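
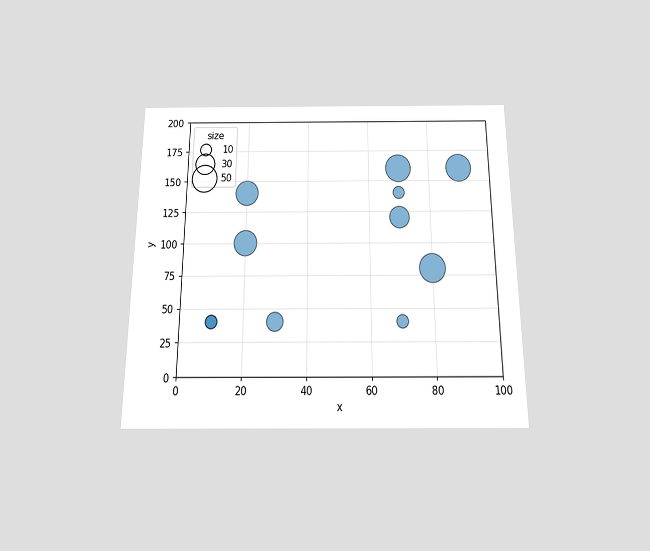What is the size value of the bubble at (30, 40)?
20

The chart is viewed slightly from below. Matching the bubble at (30, 40) against the size legend gives 20.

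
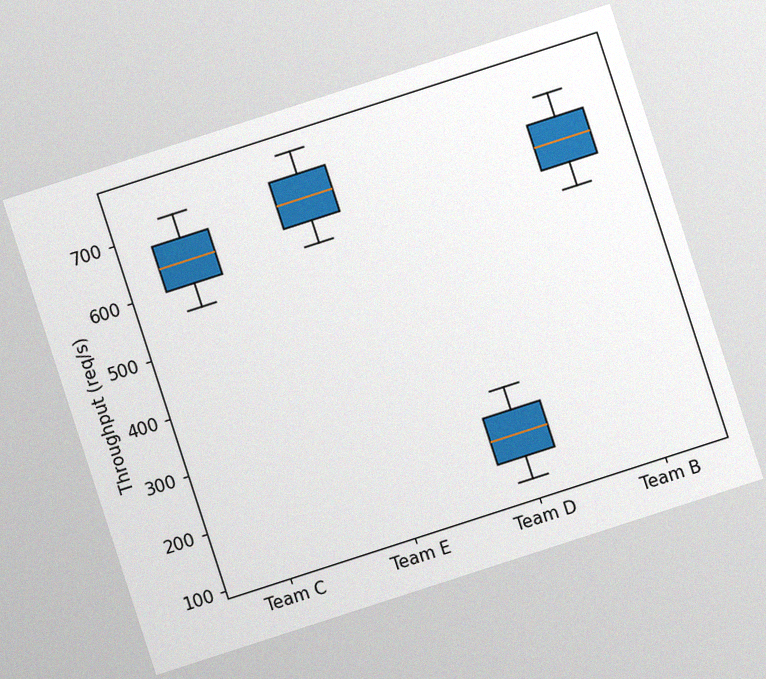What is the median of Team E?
The chart is tilted about 18° counter-clockwise, with some photo noise. The median line in the Team E box sits at 680req/s.

680req/s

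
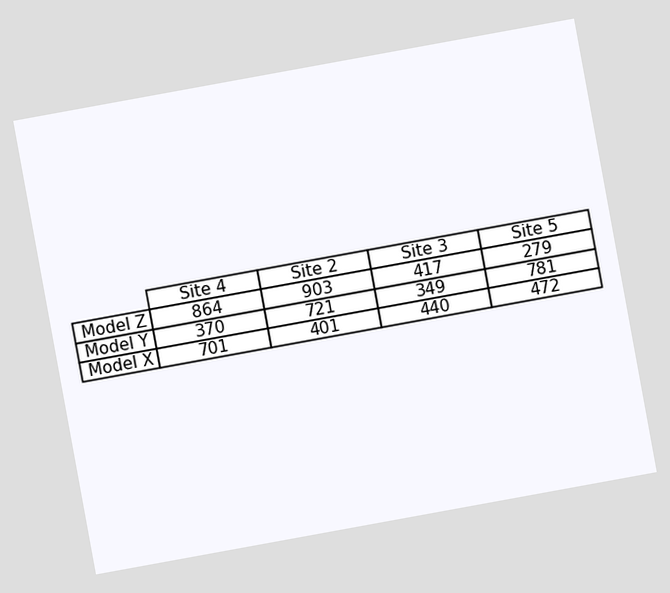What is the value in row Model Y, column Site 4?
The chart is tilted about 10° counter-clockwise. The (Model Y, Site 4) cell reads 370.

370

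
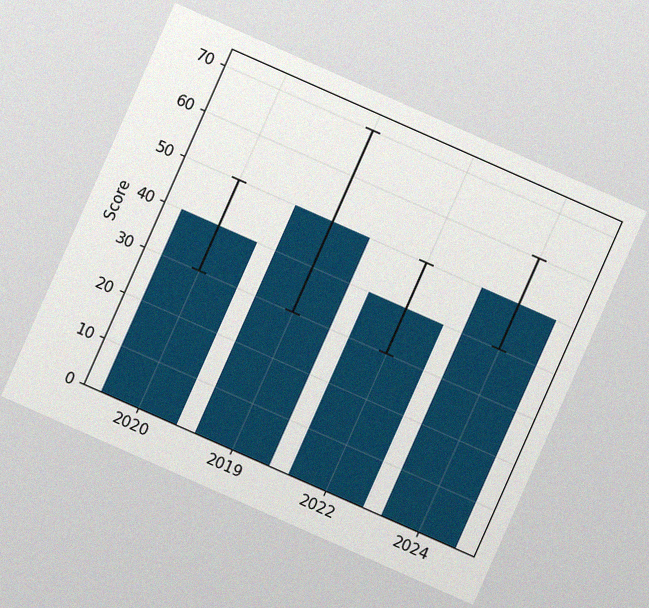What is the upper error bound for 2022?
The chart is tilted about 24° clockwise, with some photo noise. The 2022 bar's upper whisker reaches 50.

50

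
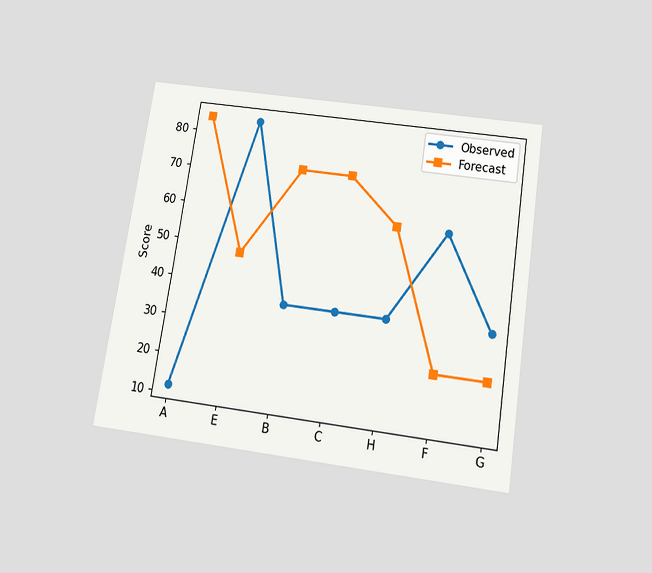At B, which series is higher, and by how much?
The chart is tilted about 9° clockwise and viewed slightly from below. At B, Forecast sits above the other line by 36.

Forecast, by 36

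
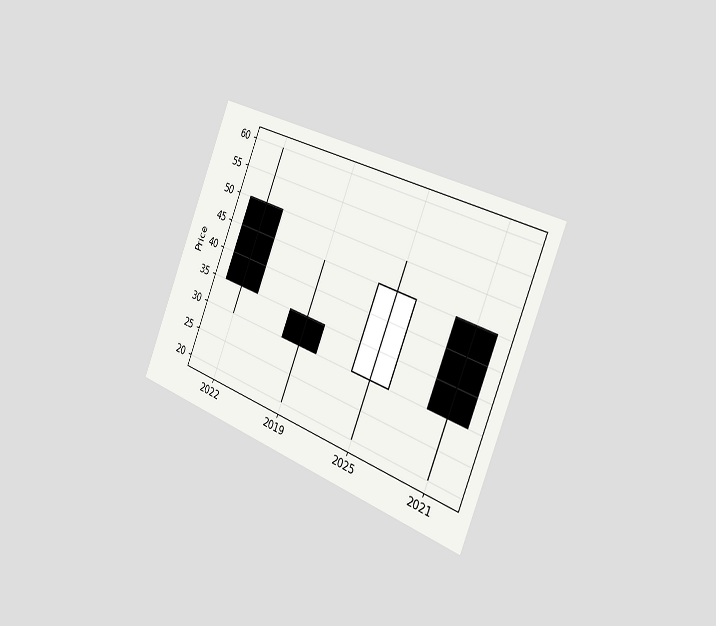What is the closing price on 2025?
The chart is tilted about 22° clockwise and viewed slightly from the right. The 2025 candle closes at 45.

45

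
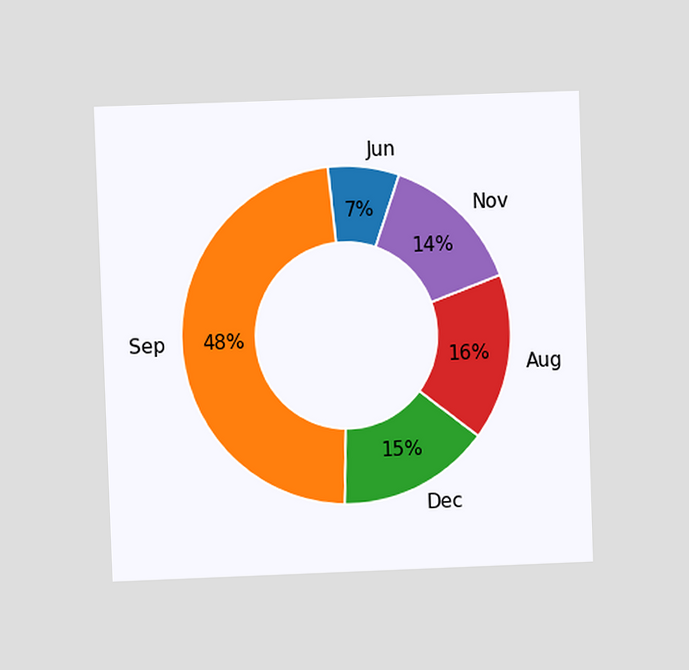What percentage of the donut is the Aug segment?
The chart is tilted about 2° counter-clockwise and viewed at a slight angle. The Aug segment takes up 16% of the ring.

16%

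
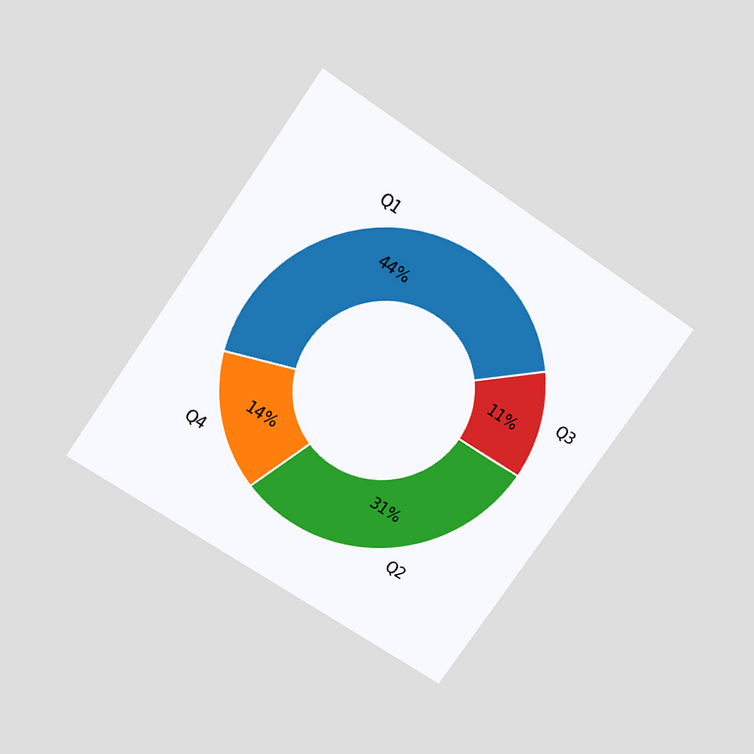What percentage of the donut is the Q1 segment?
The chart is tilted about 35° clockwise and viewed slightly from above. The Q1 segment takes up 44% of the ring.

44%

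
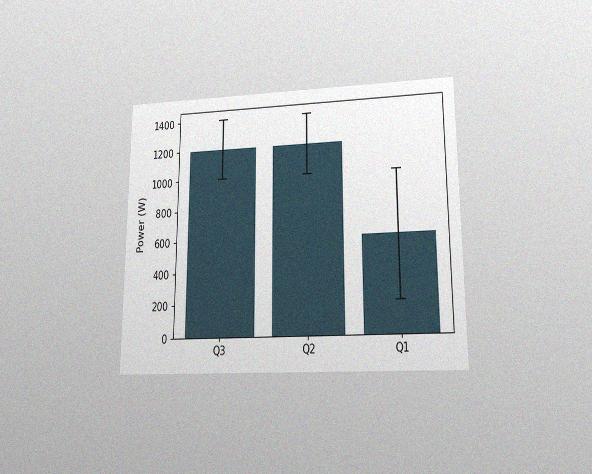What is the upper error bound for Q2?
1400W

The chart is viewed at a slight angle, with some photo noise. The Q2 bar's upper whisker reaches 1400W.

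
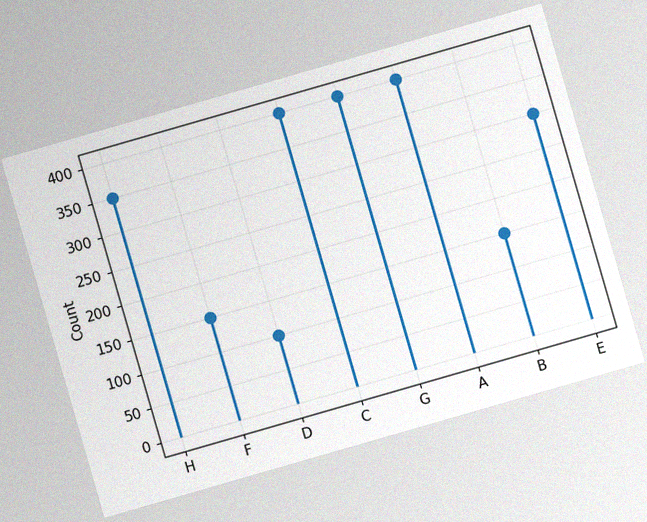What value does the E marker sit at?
The chart is tilted about 16° counter-clockwise, with some photo noise. The E marker sits at 300.

300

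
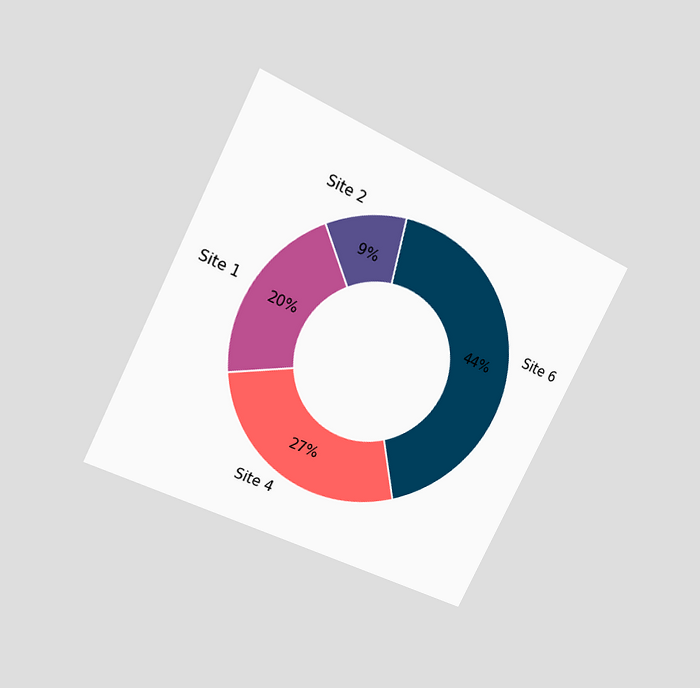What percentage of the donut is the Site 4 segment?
27%

The chart is tilted about 26° clockwise and viewed at a slight angle. The Site 4 segment takes up 27% of the ring.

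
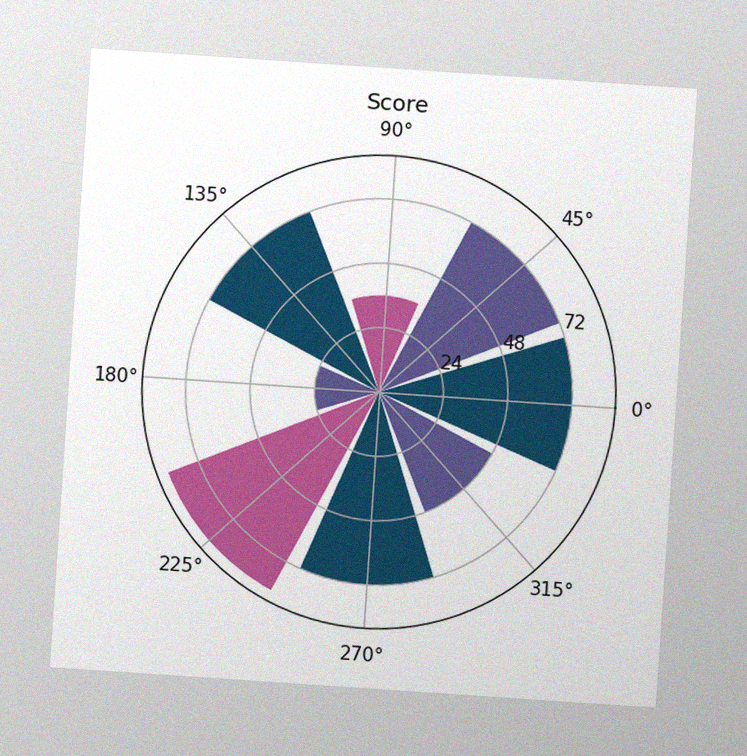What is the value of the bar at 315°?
The chart is tilted about 4° clockwise, with some photo noise. The bar at 315° reaches 48 on the radial axis.

48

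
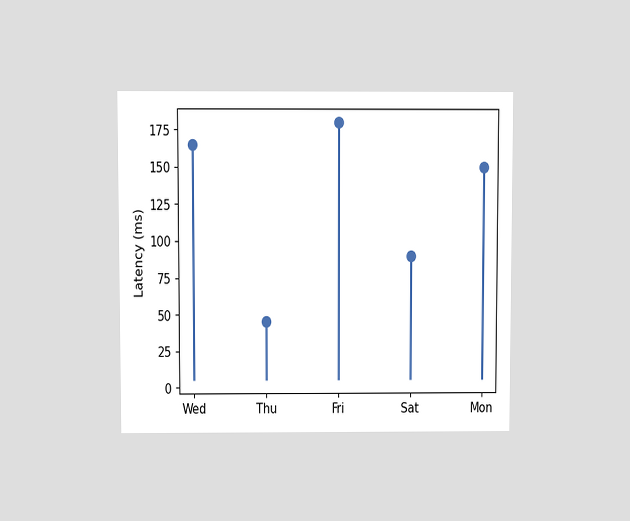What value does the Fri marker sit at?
180ms

The chart is viewed at a slight angle. The Fri marker sits at 180ms.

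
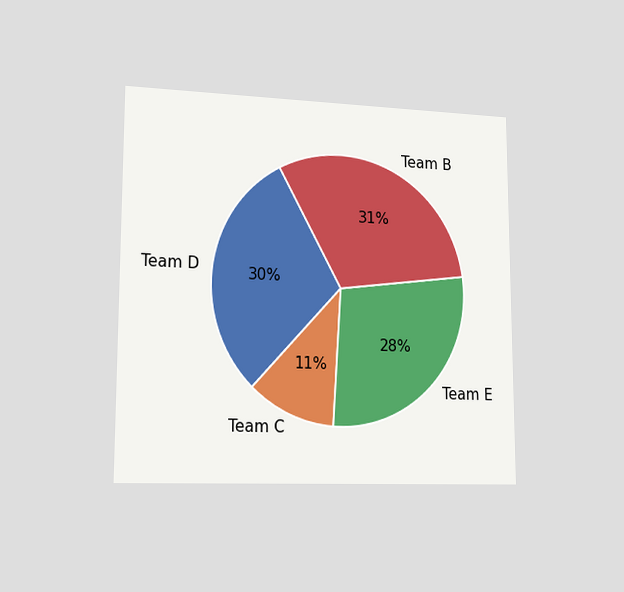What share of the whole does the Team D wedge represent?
30%

The chart is viewed slightly from the left. The Team D slice takes up 30% of the pie.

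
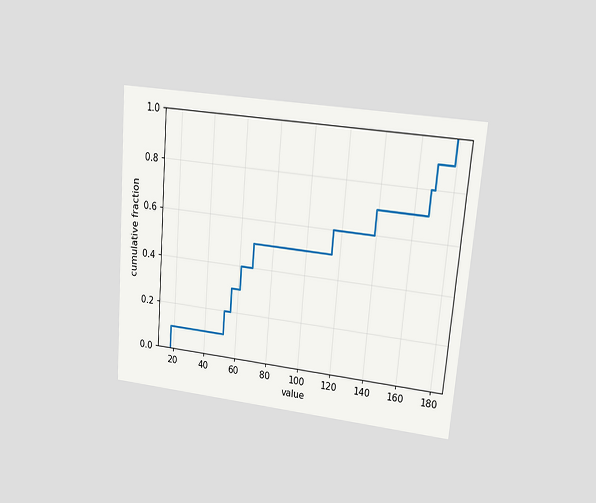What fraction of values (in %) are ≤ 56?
30%

The chart is tilted about 5° clockwise and viewed at a slight angle. At x=56 the ECDF step is at 30%.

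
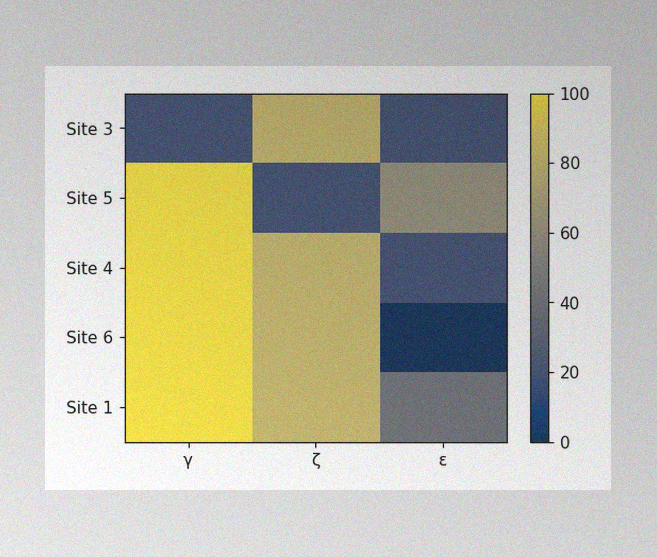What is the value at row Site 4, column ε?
The image has some photo noise and uneven lighting. Matching cell (Site 4, ε) against the colorbar gives 20.

20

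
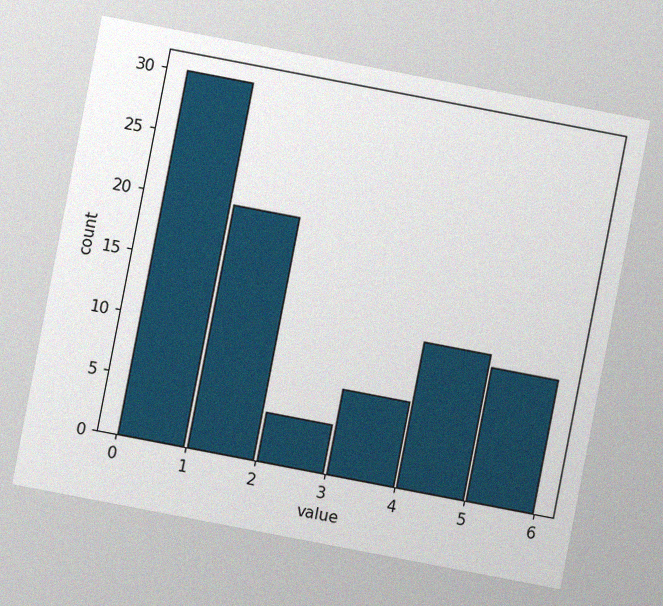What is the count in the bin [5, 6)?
11

The chart is tilted about 11° clockwise, with some photo noise. The [5, 6) bin has height 11.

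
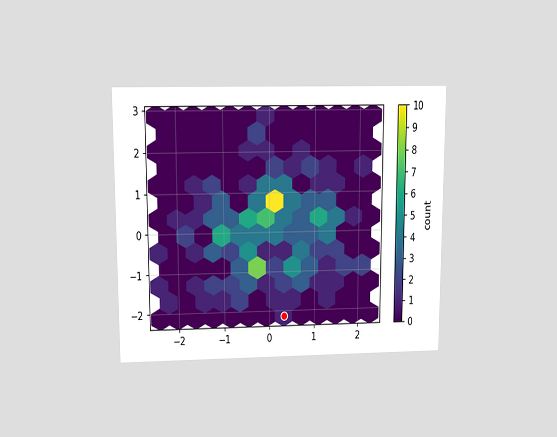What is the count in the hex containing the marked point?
The chart is viewed slightly from above. The marked hex reads 1 on the colorbar.

1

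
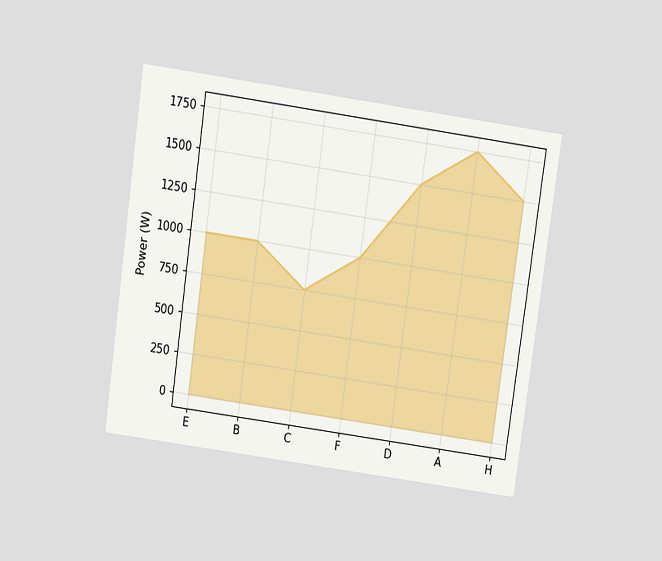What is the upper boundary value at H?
1500W

The chart is tilted about 8° clockwise and viewed slightly from above. At H the upper boundary is at 1500W.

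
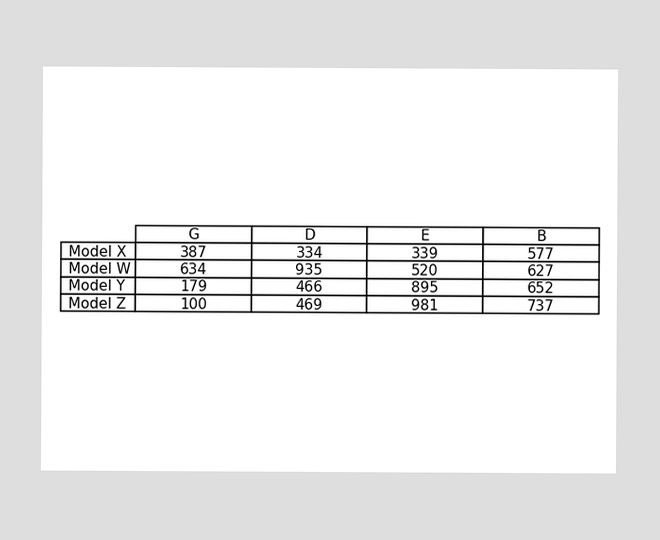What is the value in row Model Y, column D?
The (Model Y, D) cell reads 466.

466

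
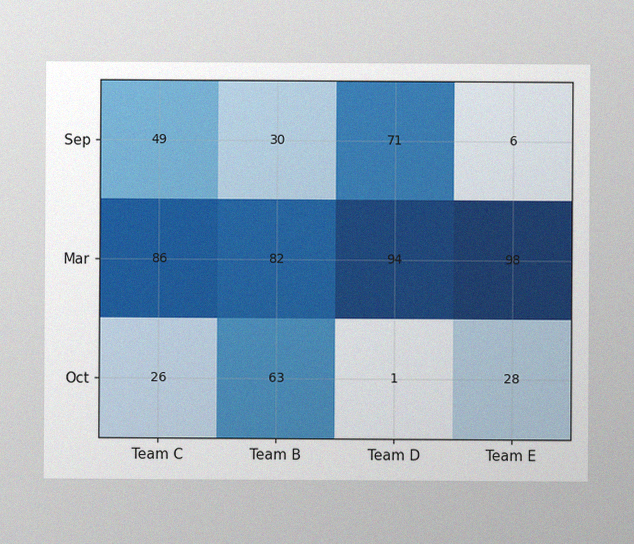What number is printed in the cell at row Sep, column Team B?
The image has some photo noise and uneven lighting. The (Sep, Team B) cell reads 30.

30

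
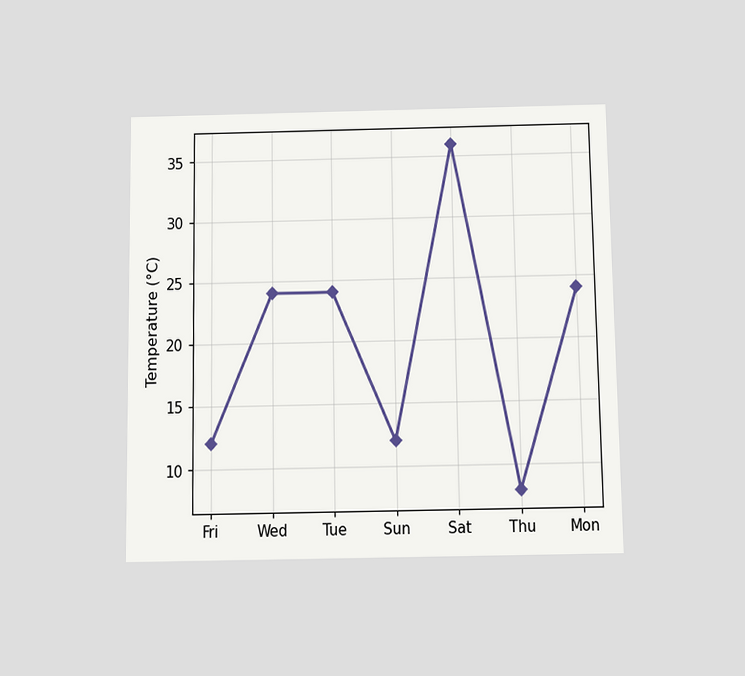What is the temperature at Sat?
The chart is viewed slightly from below. At Sat, the line is at 36°C.

36°C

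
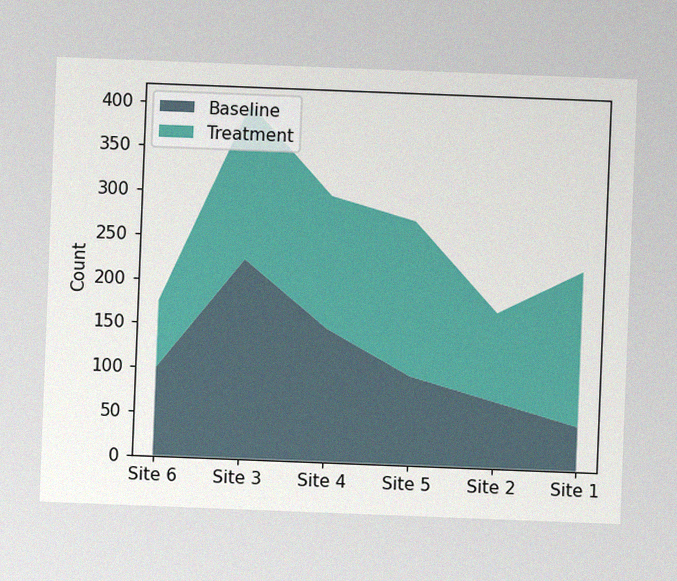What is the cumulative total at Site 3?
The chart is tilted about 2° clockwise, with some photo noise. The stacked total at Site 3 reaches 400.

400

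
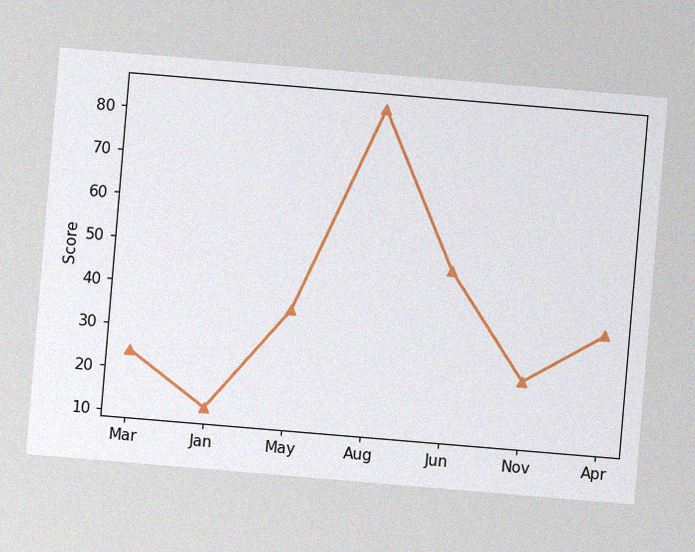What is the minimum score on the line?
The chart is tilted about 5° clockwise, with some photo noise. The lowest point is at Jan, and reading across to the y-axis gives 12.

12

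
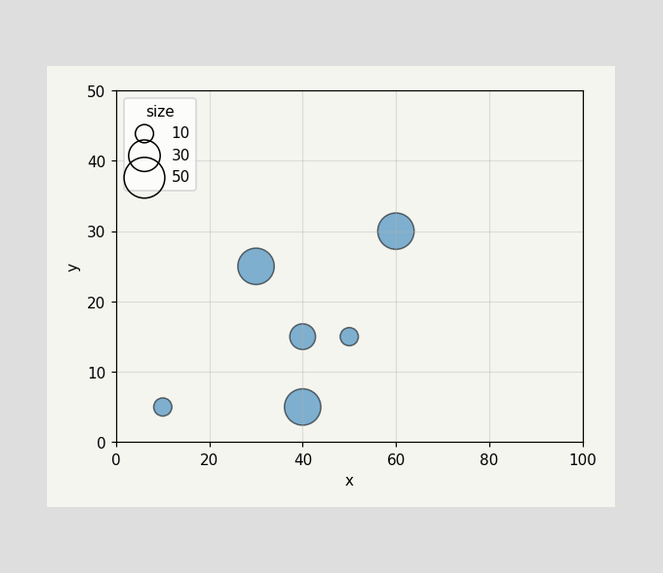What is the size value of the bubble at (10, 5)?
10

Matching the bubble at (10, 5) against the size legend gives 10.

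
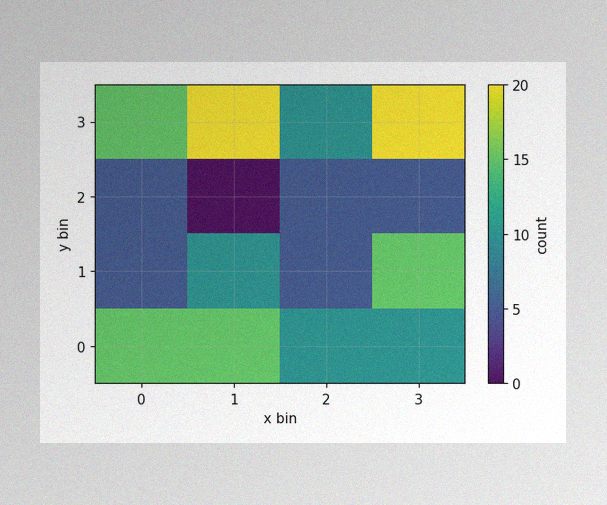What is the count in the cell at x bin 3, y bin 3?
20

The image has some photo noise and uneven lighting. Matching the cell (3, 3) against the colorbar gives 20.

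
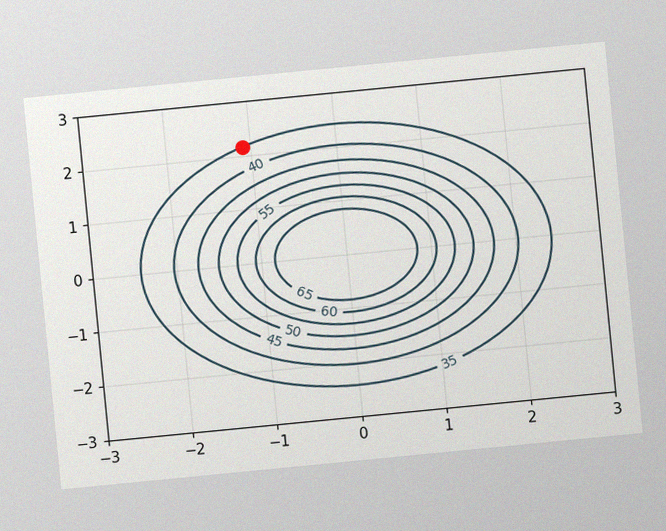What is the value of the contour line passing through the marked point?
The chart is tilted about 6° counter-clockwise, with some photo noise. The marked point sits on the contour labelled 35.

35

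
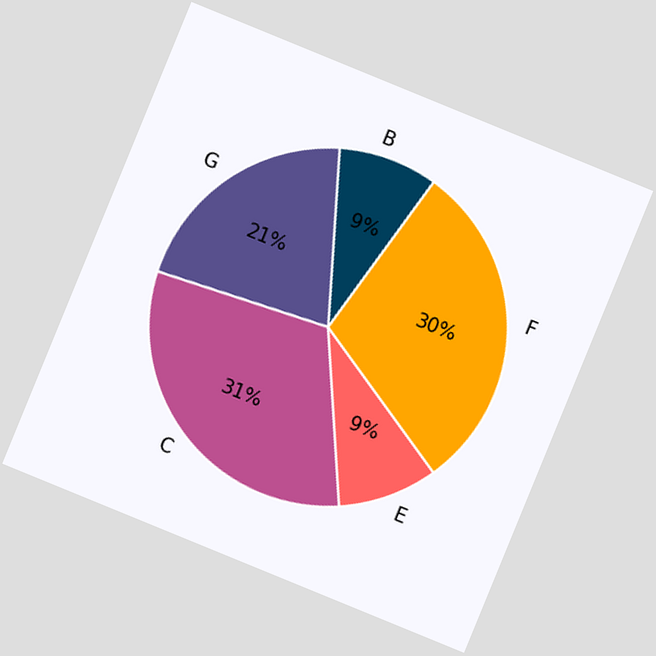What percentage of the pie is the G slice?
21%

The chart is tilted about 22° clockwise. The G slice takes up 21% of the pie.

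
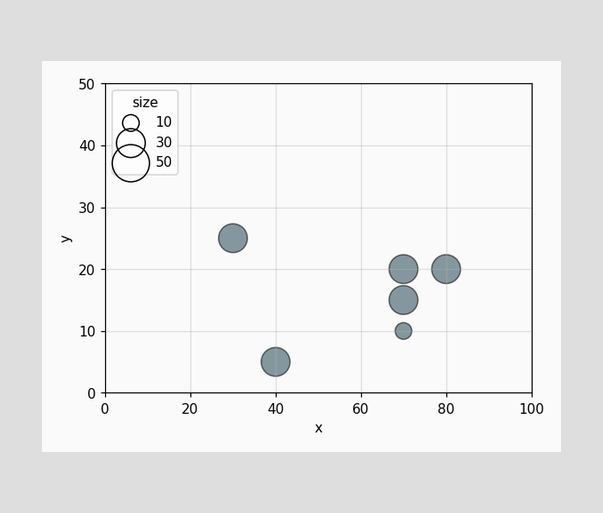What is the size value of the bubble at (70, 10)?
10

Matching the bubble at (70, 10) against the size legend gives 10.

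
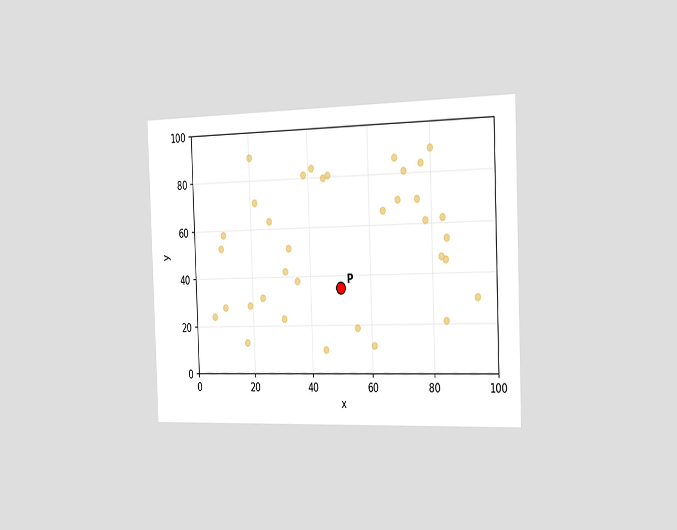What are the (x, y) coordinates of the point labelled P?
(50, 35)

The chart is tilted about 2° counter-clockwise and viewed slightly from the right. Following the gridlines from P to each axis, P sits at (50, 35).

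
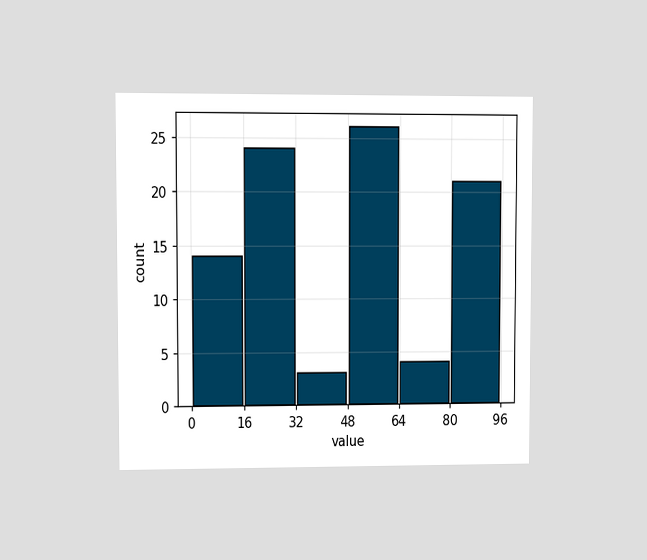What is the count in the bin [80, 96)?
21

The chart is viewed at a slight angle. The [80, 96) bin has height 21.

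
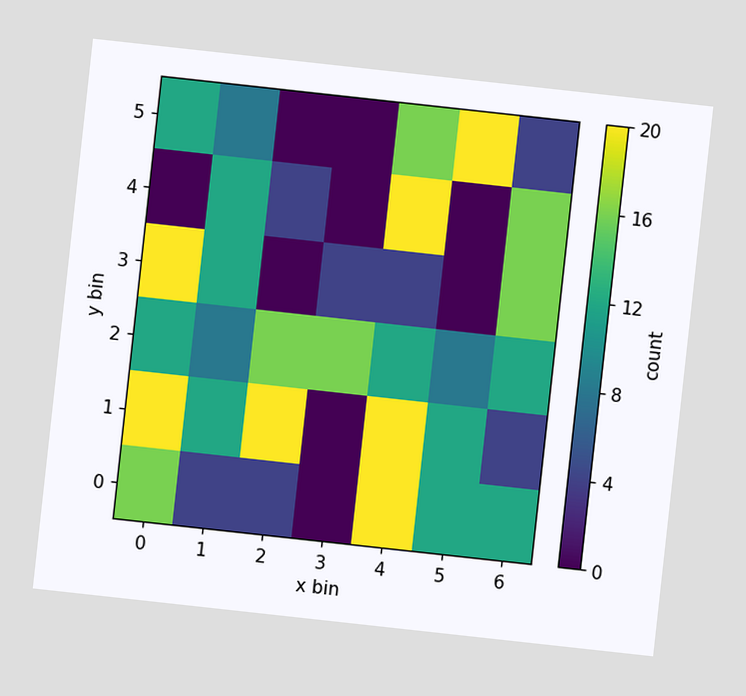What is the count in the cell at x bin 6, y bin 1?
4

The chart is tilted about 6° clockwise. Matching the cell (6, 1) against the colorbar gives 4.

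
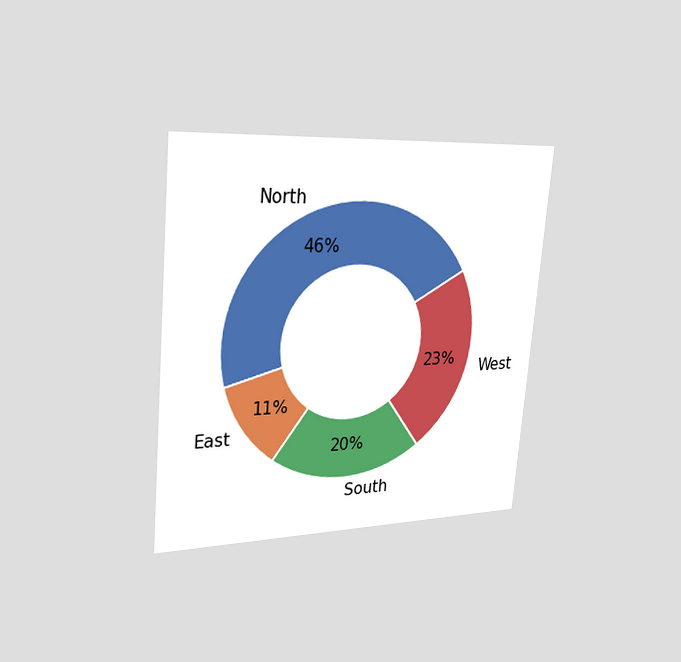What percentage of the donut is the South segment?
20%

The chart is tilted about 5° clockwise and viewed slightly from the left. The South segment takes up 20% of the ring.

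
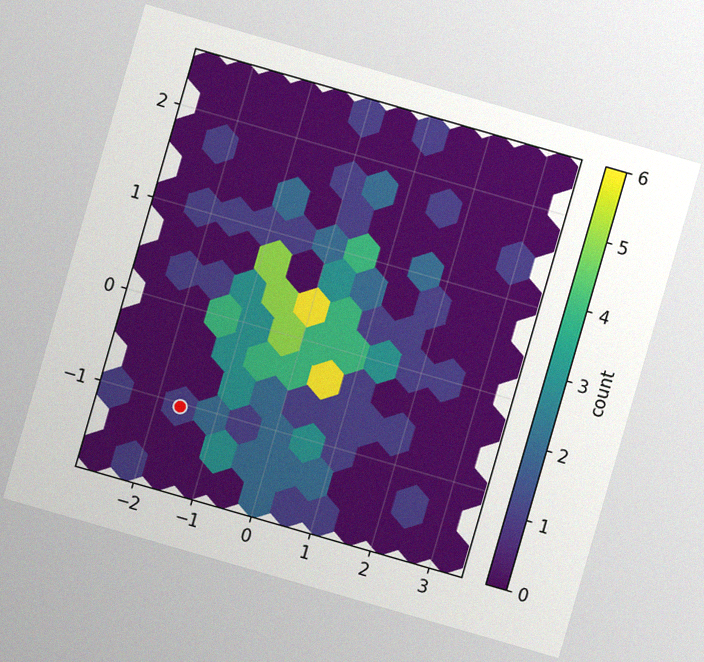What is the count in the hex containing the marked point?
1

The chart is tilted about 16° clockwise, with some photo noise. The marked hex reads 1 on the colorbar.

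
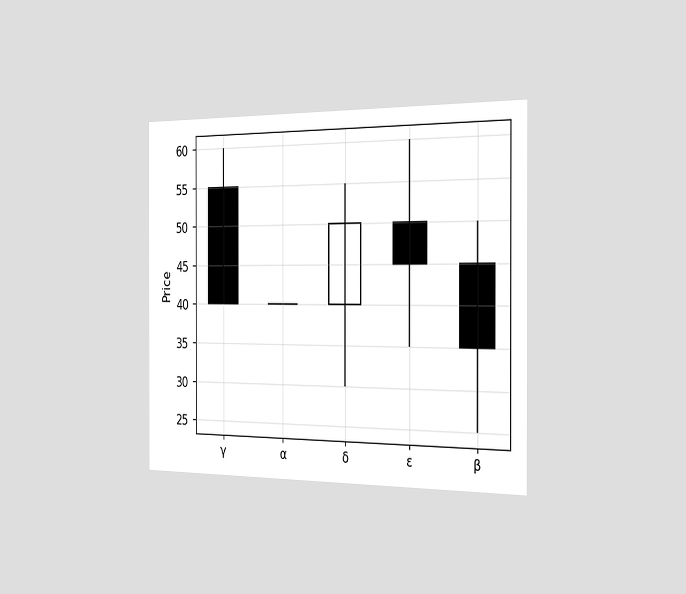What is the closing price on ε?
45

The chart is viewed slightly from the right. The ε candle closes at 45.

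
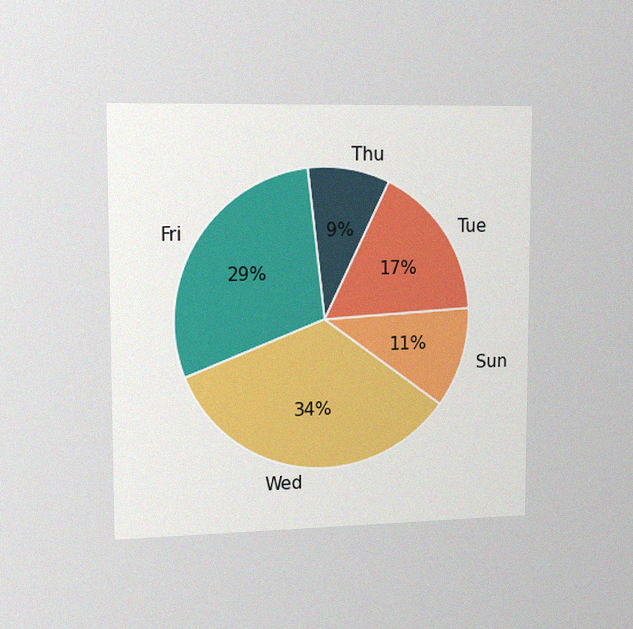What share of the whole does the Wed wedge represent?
The chart is viewed slightly from the left, with some photo noise. The Wed slice takes up 34% of the pie.

34%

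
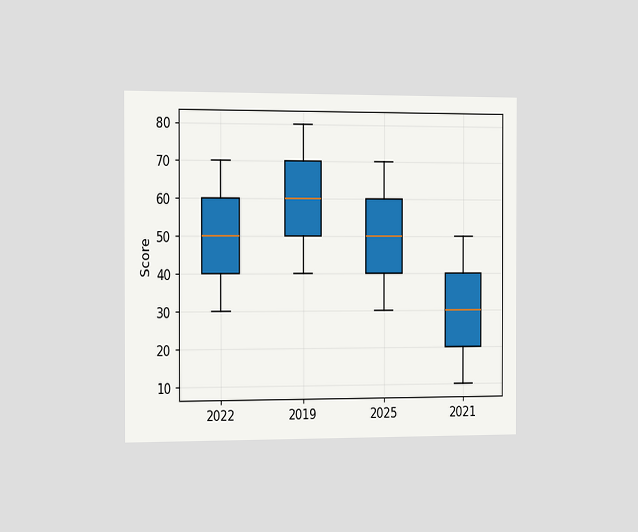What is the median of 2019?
The chart is viewed slightly from the left. The median line in the 2019 box sits at 60.

60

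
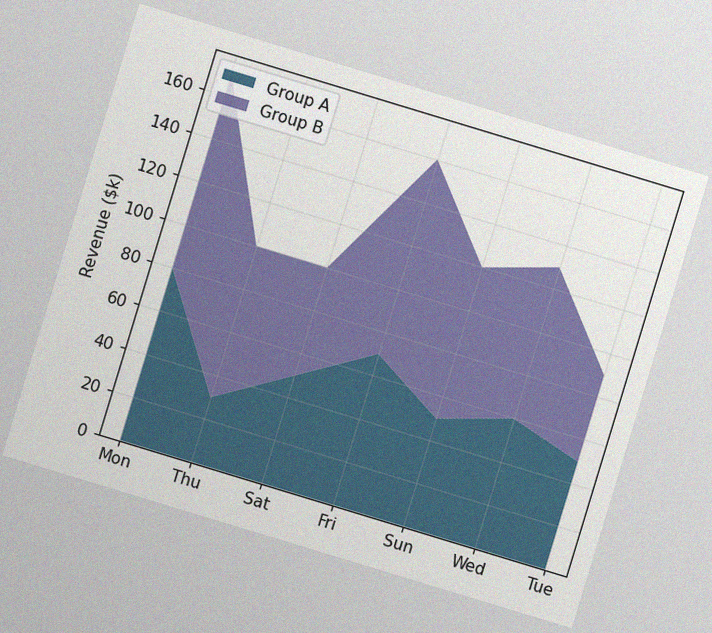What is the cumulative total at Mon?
The chart is tilted about 17° clockwise, with some photo noise. The stacked total at Mon reaches $170k.

$170k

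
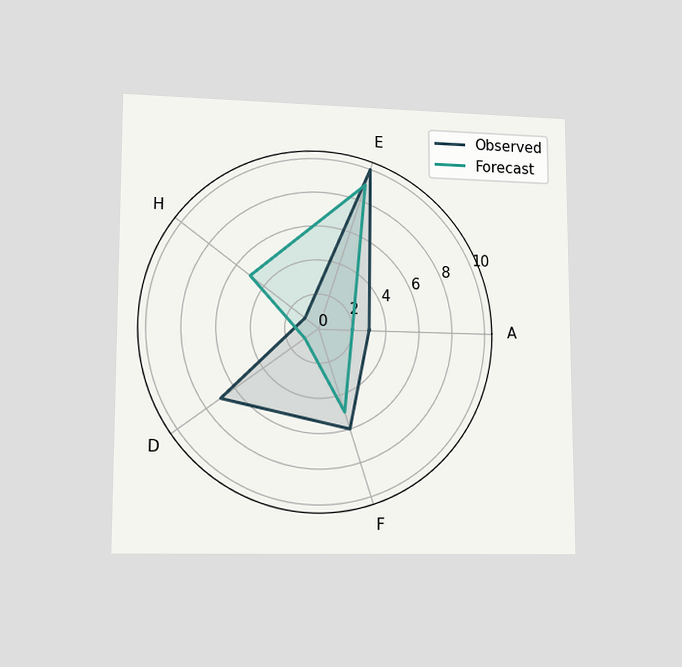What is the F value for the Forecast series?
The chart is viewed at a slight angle. On the F axis, Forecast reaches 5.

5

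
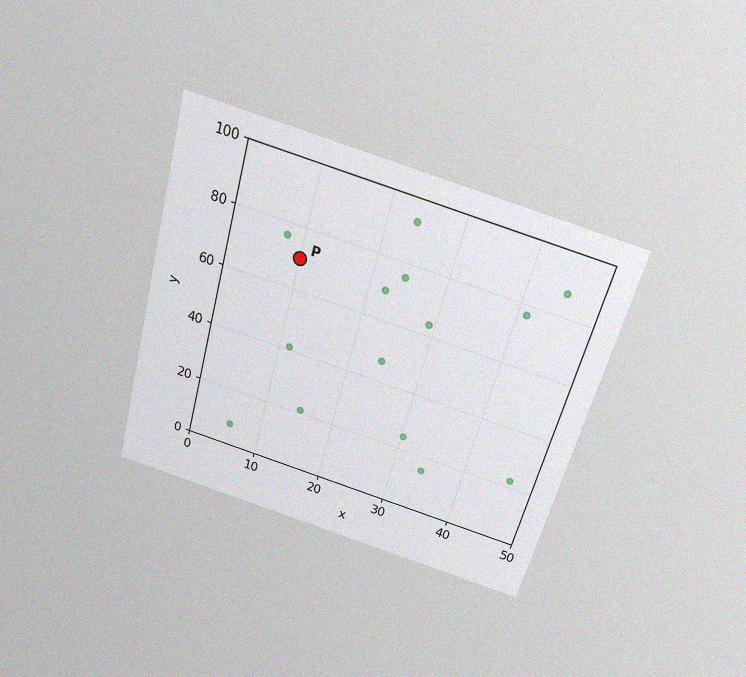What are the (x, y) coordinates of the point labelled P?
The chart is tilted about 15° clockwise and viewed slightly from above, with some photo noise. Following the gridlines from P to each axis, P sits at (10, 70).

(10, 70)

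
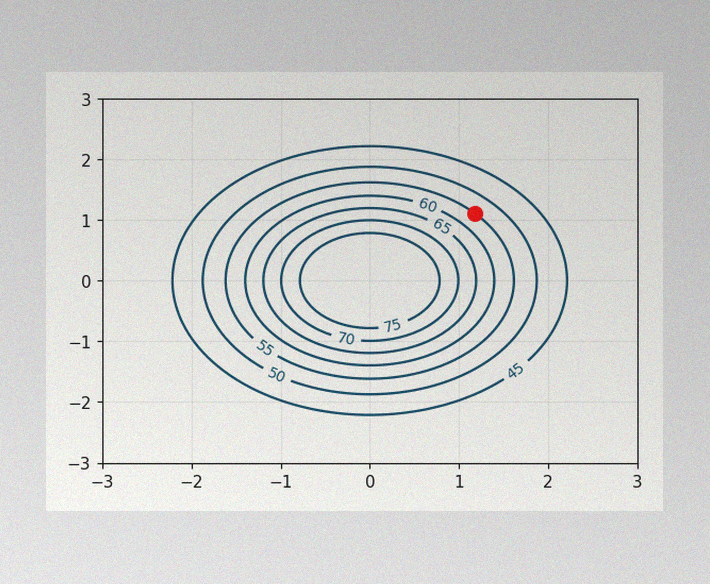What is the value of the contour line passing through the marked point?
The image has some photo noise and uneven lighting. The marked point sits on the contour labelled 55.

55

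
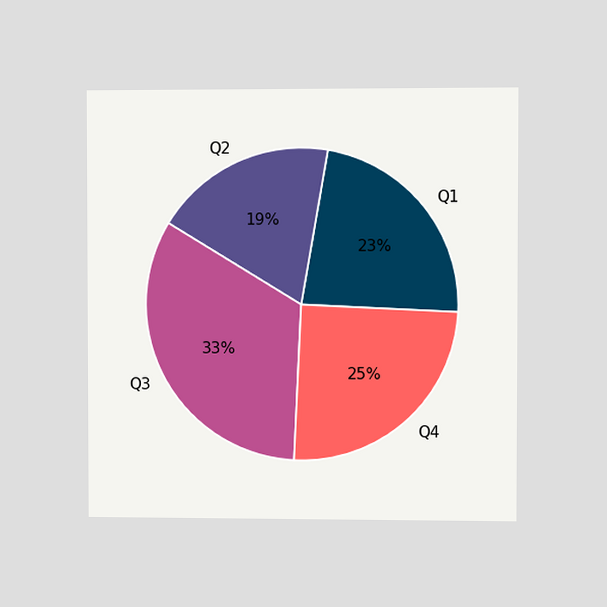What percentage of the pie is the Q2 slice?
19%

The chart is viewed at a slight angle. The Q2 slice takes up 19% of the pie.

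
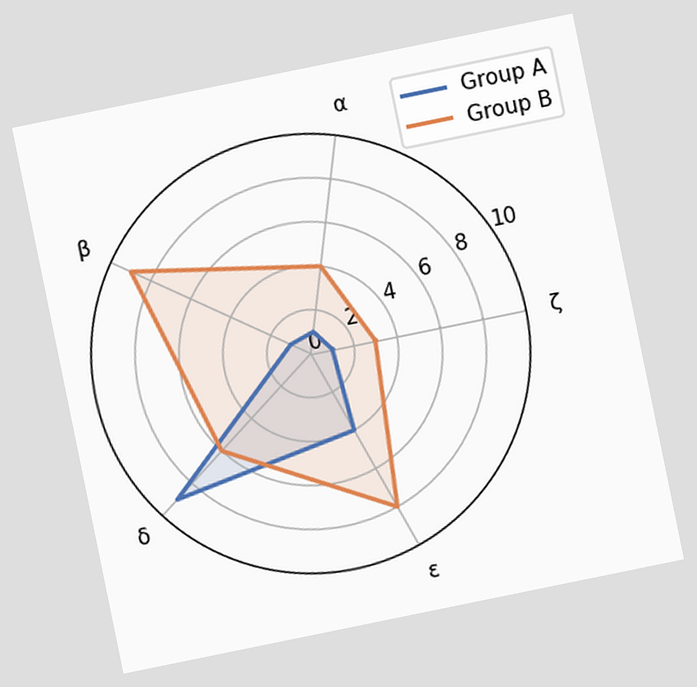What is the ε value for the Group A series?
The chart is tilted about 12° counter-clockwise. On the ε axis, Group A reaches 4.

4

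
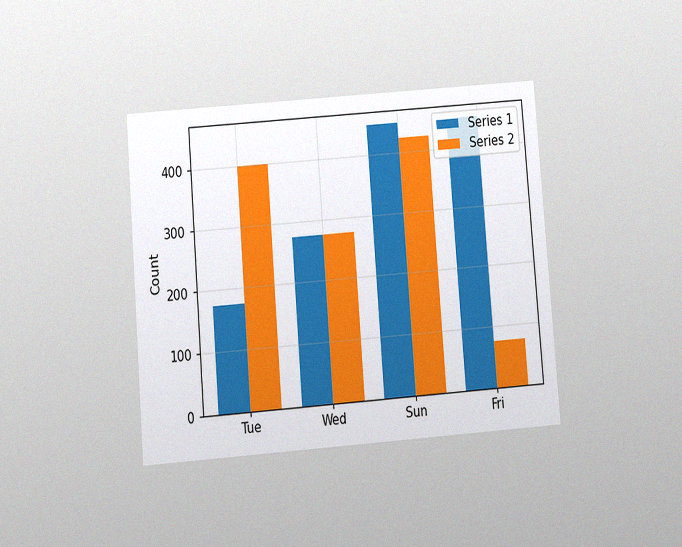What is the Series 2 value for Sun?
The chart is tilted about 4° counter-clockwise and viewed slightly from below, with some photo noise. The Series 2 bar at Sun reaches 425 on the y-axis.

425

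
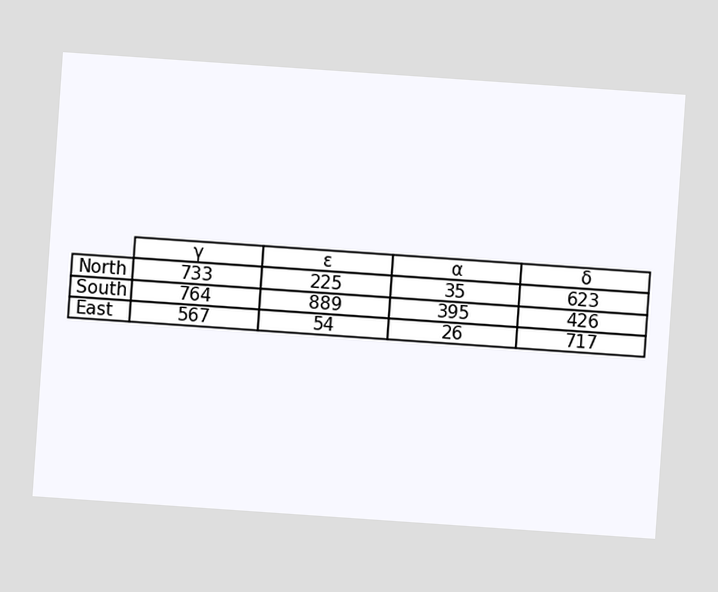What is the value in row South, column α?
395

The chart is tilted about 4° clockwise. The (South, α) cell reads 395.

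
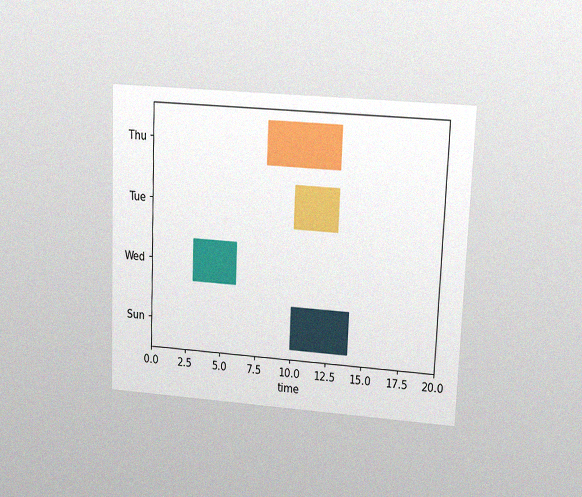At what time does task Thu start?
The chart is tilted about 2° clockwise and viewed at a slight angle, with some photo noise. The Thu bar begins at t=8.

8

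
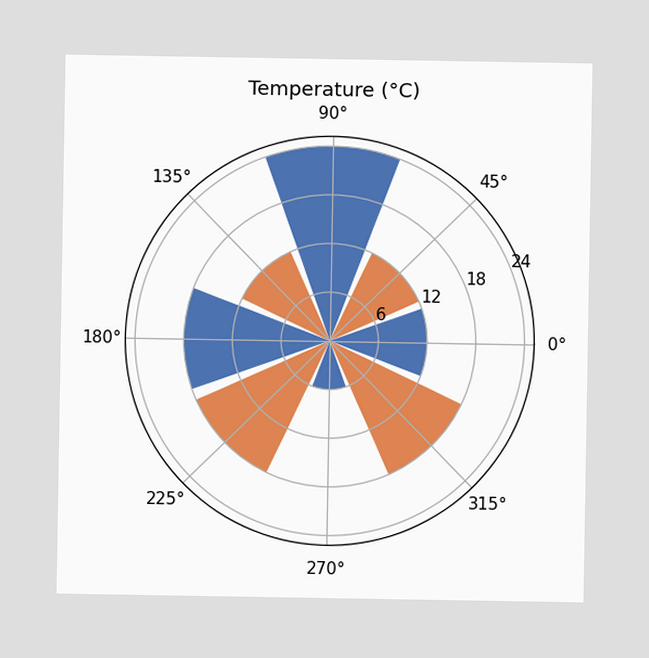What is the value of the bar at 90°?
24°C

The bar at 90° reaches 24°C on the radial axis.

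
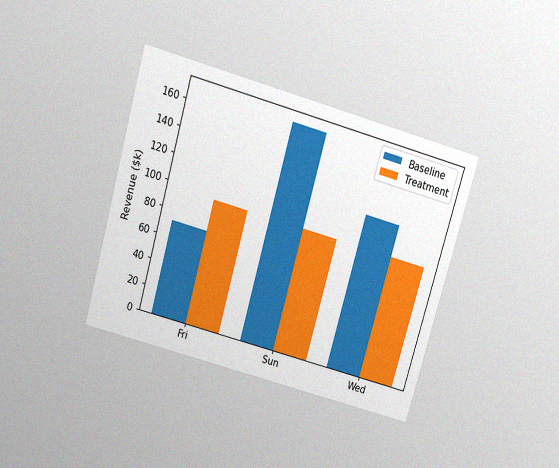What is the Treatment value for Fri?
The chart is tilted about 16° clockwise and viewed slightly from above, with some photo noise. The Treatment bar at Fri reaches $96k on the y-axis.

$96k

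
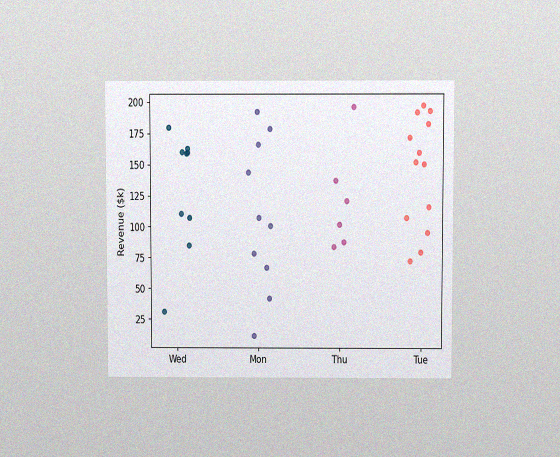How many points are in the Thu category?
6

The chart is viewed at a slight angle, with some photo noise. Counting the markers in the Thu column gives 6.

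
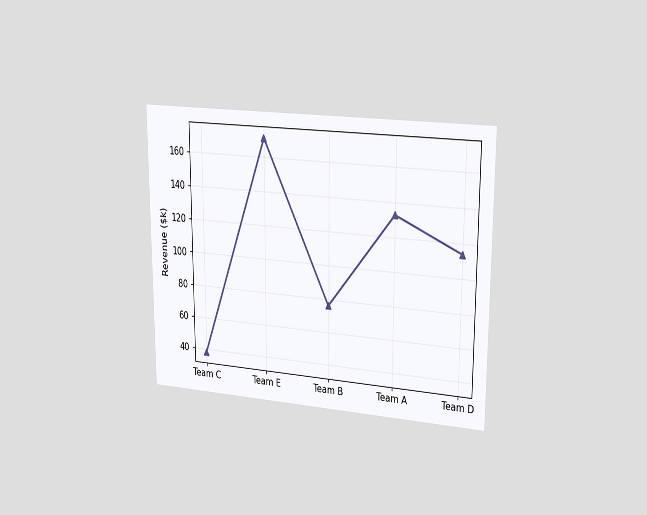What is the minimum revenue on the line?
$38k

The chart is viewed slightly from the right. The lowest point is at Team C, and reading across to the y-axis gives $38k.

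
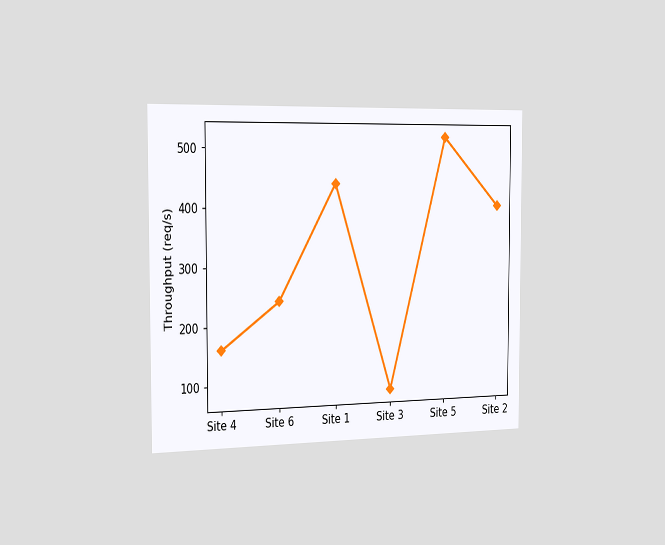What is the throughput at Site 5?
520req/s

The chart is viewed slightly from the left. At Site 5, the line is at 520req/s.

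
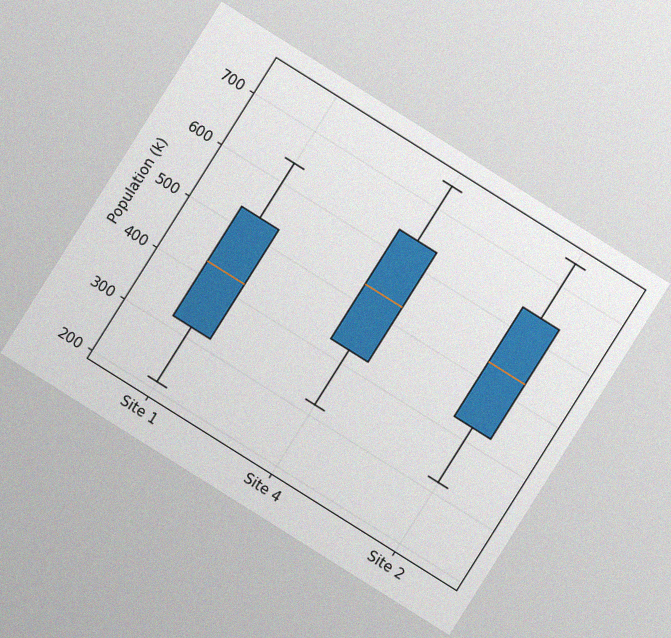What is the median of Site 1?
424k

The chart is tilted about 32° clockwise, with some photo noise. The median line in the Site 1 box sits at 424k.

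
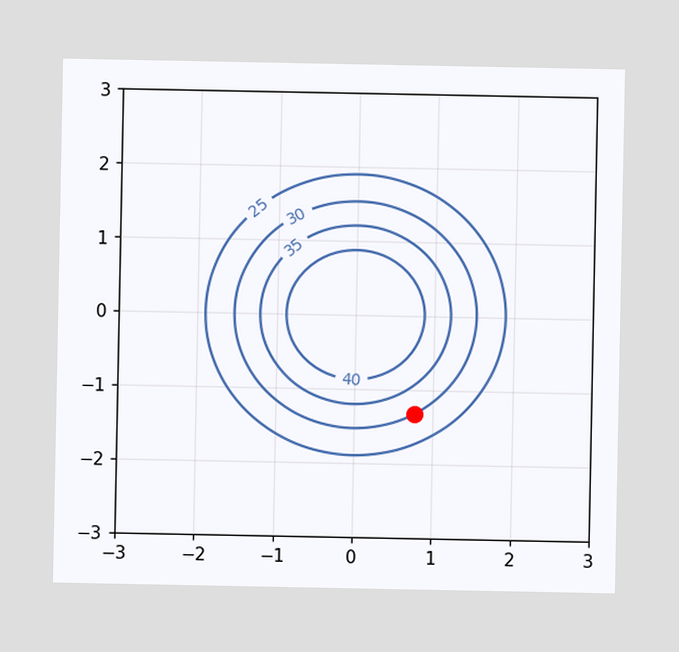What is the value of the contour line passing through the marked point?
30

The marked point sits on the contour labelled 30.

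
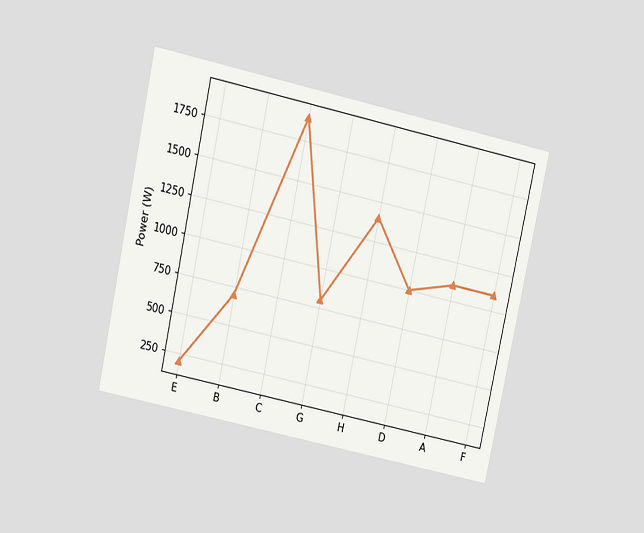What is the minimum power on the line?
The chart is tilted about 12° clockwise and viewed at a slight angle. The lowest point is at E, and reading across to the y-axis gives 200W.

200W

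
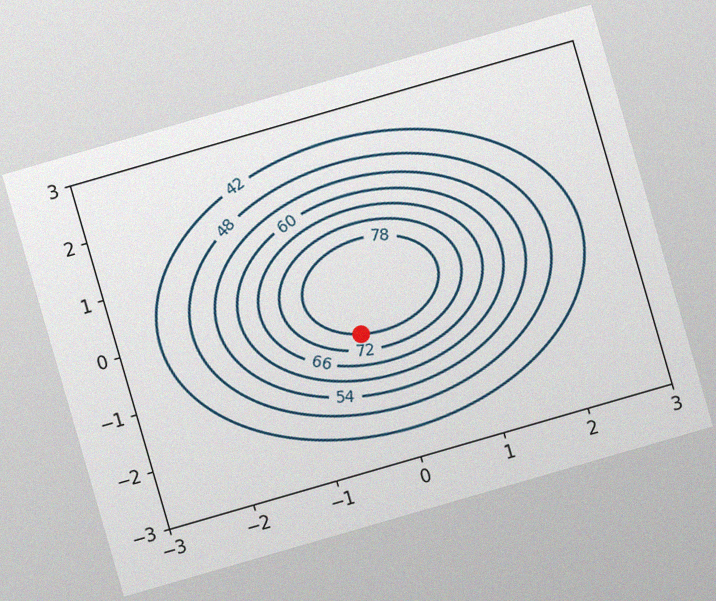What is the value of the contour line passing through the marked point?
78

The chart is tilted about 16° counter-clockwise, with some photo noise. The marked point sits on the contour labelled 78.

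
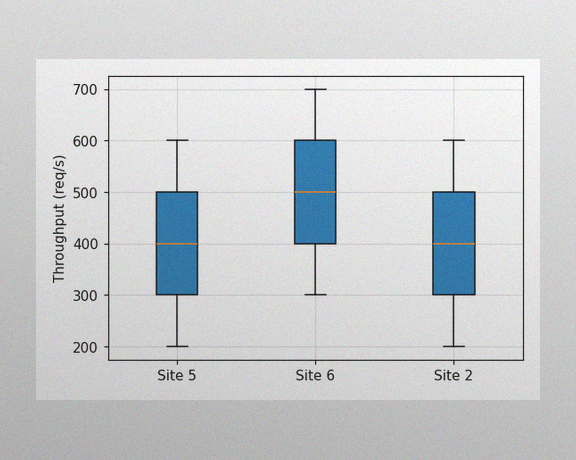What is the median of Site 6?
500req/s

The image has some photo noise and uneven lighting. The median line in the Site 6 box sits at 500req/s.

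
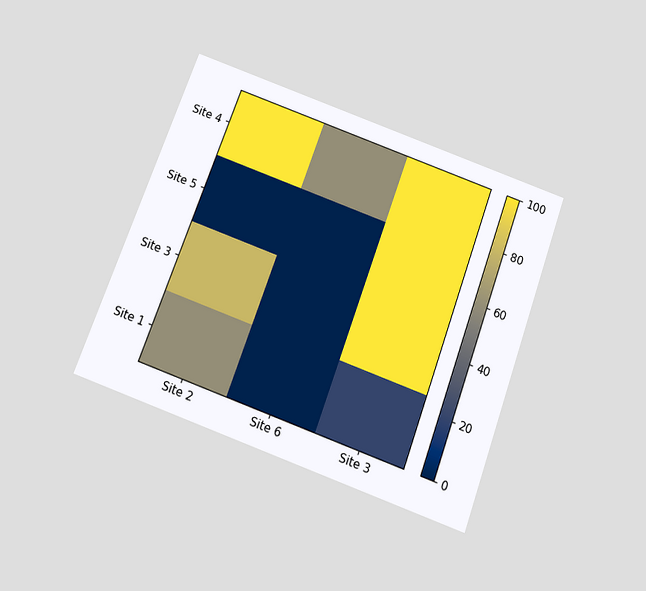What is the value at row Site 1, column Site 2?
60

The chart is tilted about 20° clockwise and viewed slightly from below. Matching cell (Site 1, Site 2) against the colorbar gives 60.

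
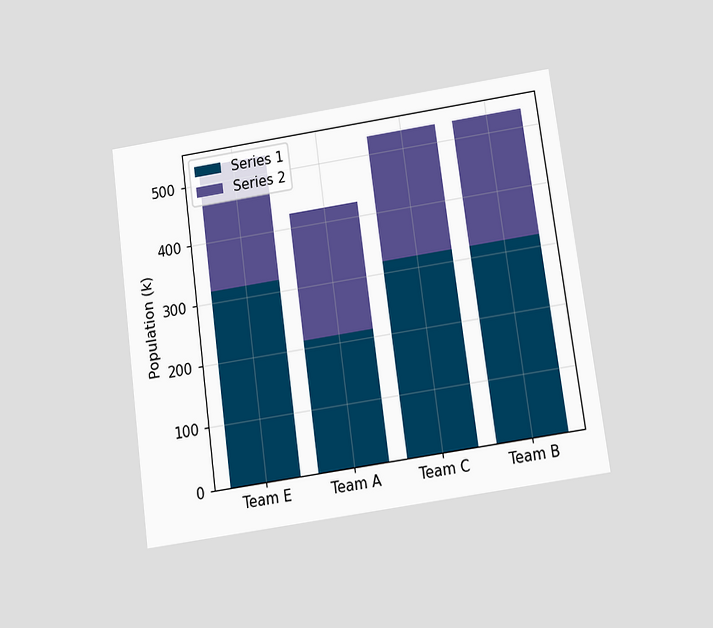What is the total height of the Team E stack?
530k

The chart is tilted about 8° counter-clockwise and viewed slightly from below. The Team E stack's top reaches 530k on the y-axis.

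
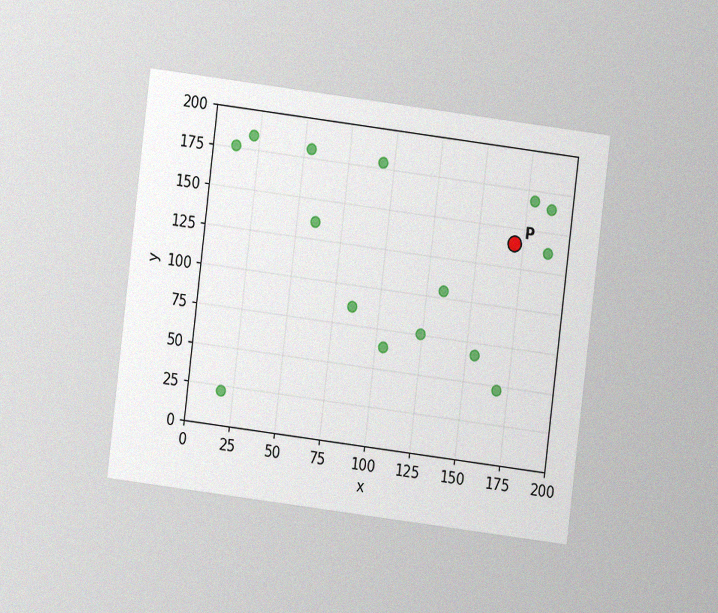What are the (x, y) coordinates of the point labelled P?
The chart is tilted about 7° clockwise and viewed at a slight angle, with some photo noise. Following the gridlines from P to each axis, P sits at (170, 140).

(170, 140)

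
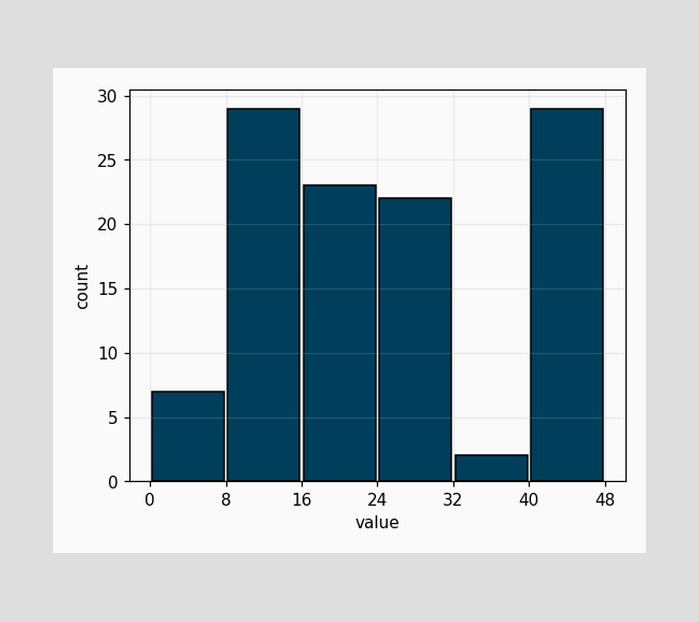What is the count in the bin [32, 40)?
2

The [32, 40) bin has height 2.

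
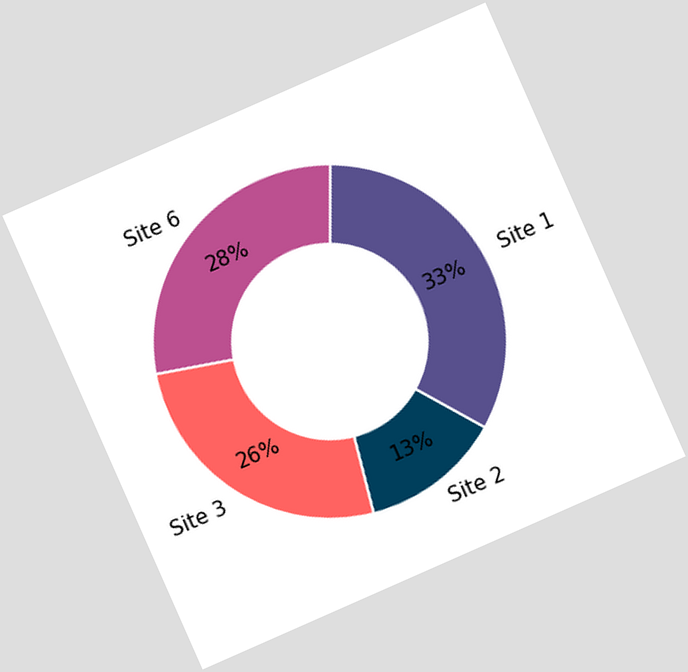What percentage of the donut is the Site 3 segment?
The chart is tilted about 24° counter-clockwise. The Site 3 segment takes up 26% of the ring.

26%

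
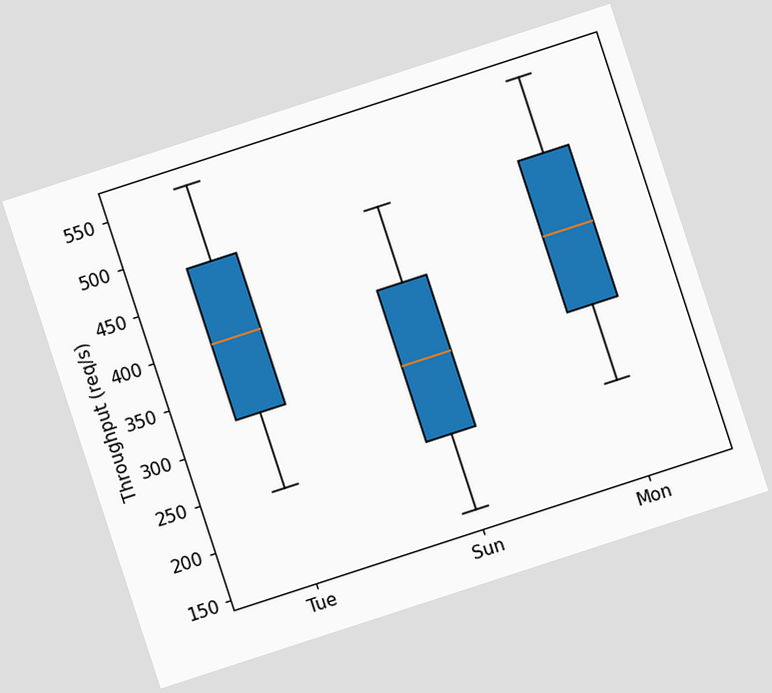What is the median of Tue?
400req/s

The chart is tilted about 18° counter-clockwise. The median line in the Tue box sits at 400req/s.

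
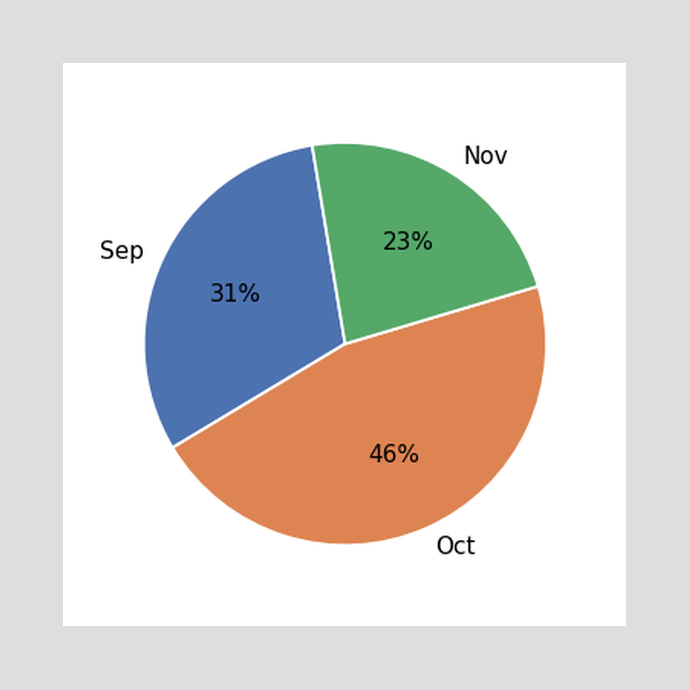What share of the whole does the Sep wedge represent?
The Sep slice takes up 31% of the pie.

31%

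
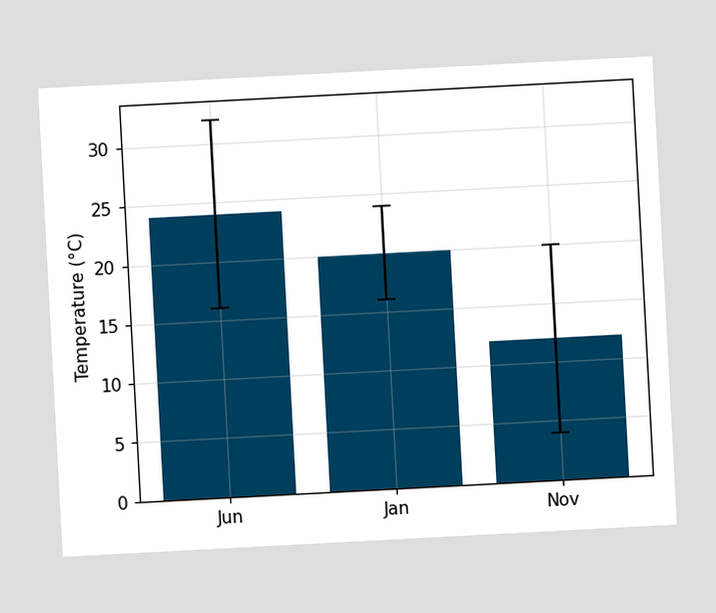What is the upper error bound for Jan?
24°C

The chart is tilted about 3° counter-clockwise. The Jan bar's upper whisker reaches 24°C.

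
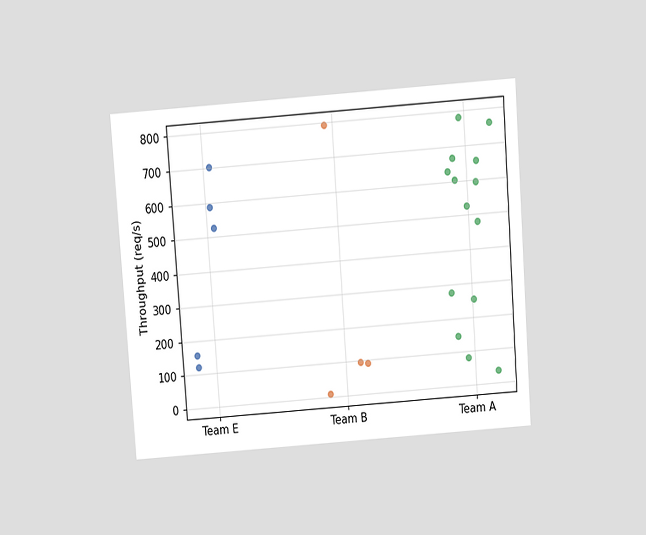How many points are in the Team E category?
5

The chart is tilted about 4° counter-clockwise and viewed slightly from above. Counting the markers in the Team E column gives 5.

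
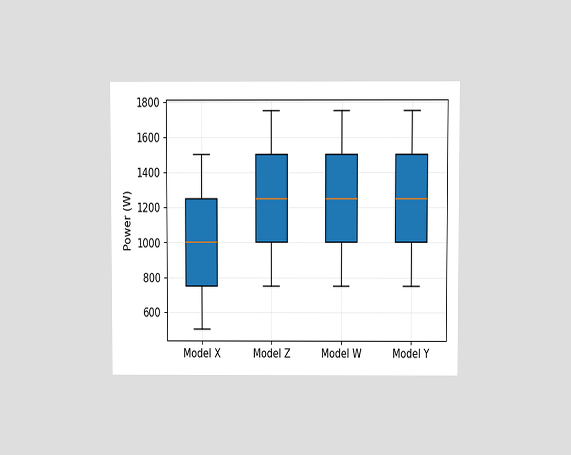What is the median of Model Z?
The chart is viewed at a slight angle. The median line in the Model Z box sits at 1250W.

1250W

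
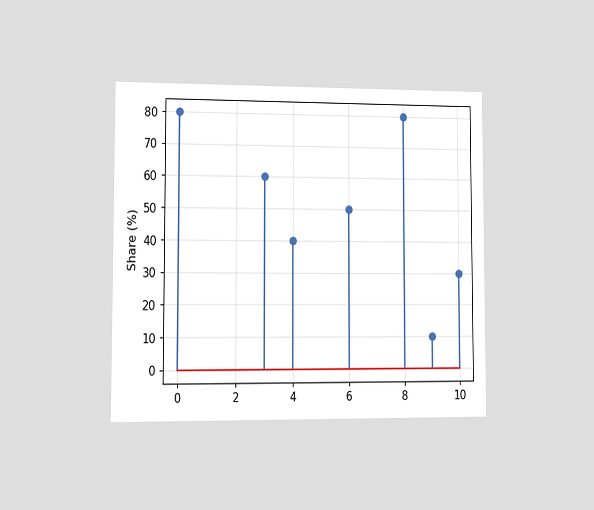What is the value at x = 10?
30%

The chart is viewed at a slight angle. The stem at x=10 reaches 30%.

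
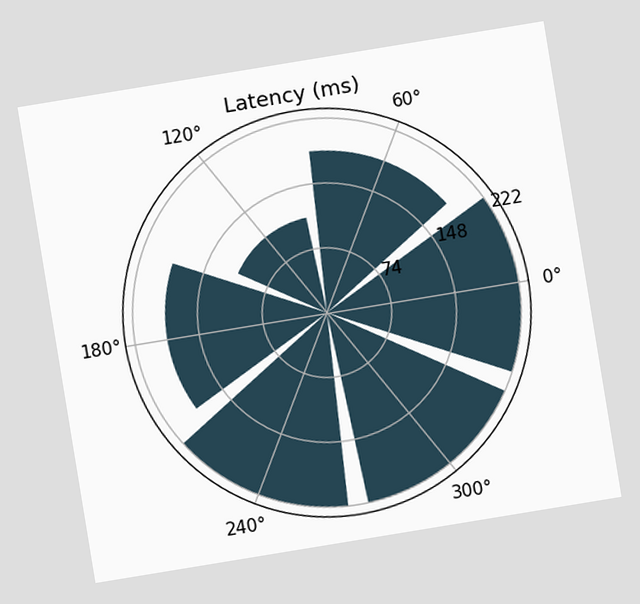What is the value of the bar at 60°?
185ms

The chart is tilted about 9° counter-clockwise. The bar at 60° reaches 185ms on the radial axis.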